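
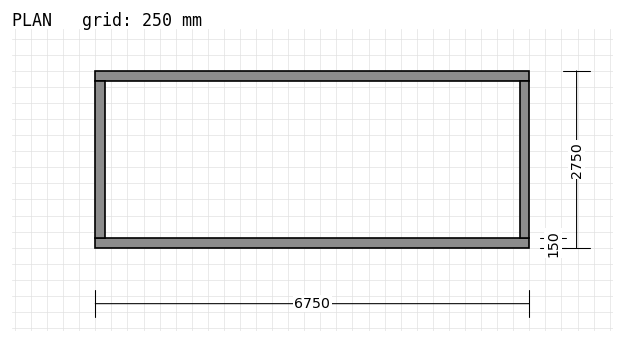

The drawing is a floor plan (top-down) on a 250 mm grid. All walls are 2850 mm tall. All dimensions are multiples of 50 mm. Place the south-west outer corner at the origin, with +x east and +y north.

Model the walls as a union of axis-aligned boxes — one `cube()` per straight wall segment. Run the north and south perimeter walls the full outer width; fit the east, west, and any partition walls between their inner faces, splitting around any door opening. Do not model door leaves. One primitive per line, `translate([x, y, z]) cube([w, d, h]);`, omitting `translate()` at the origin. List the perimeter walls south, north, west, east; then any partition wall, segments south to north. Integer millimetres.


cube([6750, 150, 2850]);
translate([0, 2600, 0]) cube([6750, 150, 2850]);
translate([0, 150, 0]) cube([150, 2450, 2850]);
translate([6600, 150, 0]) cube([150, 2450, 2850]);


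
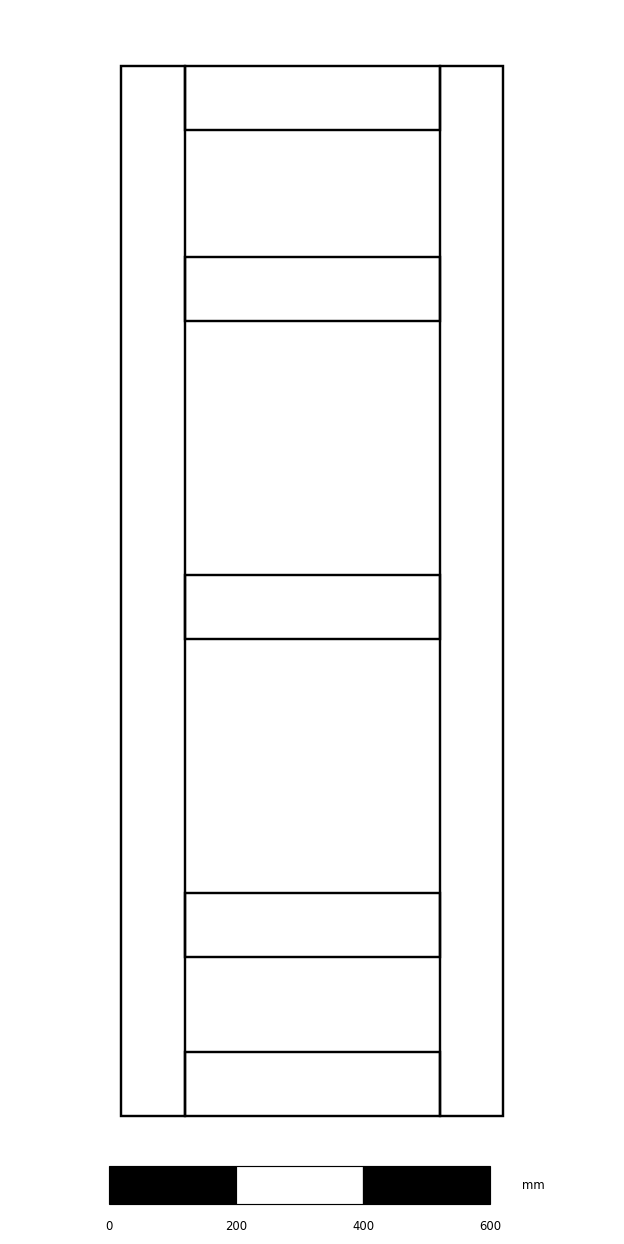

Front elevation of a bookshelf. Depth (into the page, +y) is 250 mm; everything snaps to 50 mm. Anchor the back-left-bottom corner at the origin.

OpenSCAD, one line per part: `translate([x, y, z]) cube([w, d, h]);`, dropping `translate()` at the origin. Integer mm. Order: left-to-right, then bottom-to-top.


cube([100, 250, 1650]);
translate([100, 0, 0]) cube([400, 250, 100]);
translate([100, 0, 250]) cube([400, 250, 100]);
translate([100, 0, 750]) cube([400, 250, 100]);
translate([100, 0, 1250]) cube([400, 250, 100]);
translate([100, 0, 1550]) cube([400, 250, 100]);
translate([500, 0, 0]) cube([100, 250, 1650]);


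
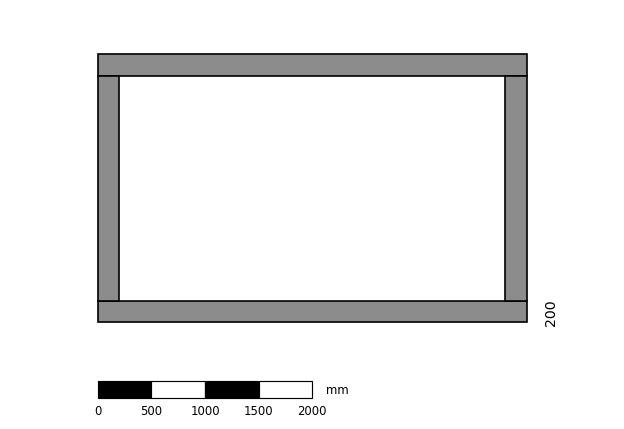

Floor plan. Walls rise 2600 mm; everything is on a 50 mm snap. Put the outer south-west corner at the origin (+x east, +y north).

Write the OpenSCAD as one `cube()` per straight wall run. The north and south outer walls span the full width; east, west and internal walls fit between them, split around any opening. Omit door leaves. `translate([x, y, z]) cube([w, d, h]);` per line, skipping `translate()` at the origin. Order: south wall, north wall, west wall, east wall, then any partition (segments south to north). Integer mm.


cube([4000, 200, 2600]);
translate([0, 2300, 0]) cube([4000, 200, 2600]);
translate([0, 200, 0]) cube([200, 2100, 2600]);
translate([3800, 200, 0]) cube([200, 2100, 2600]);


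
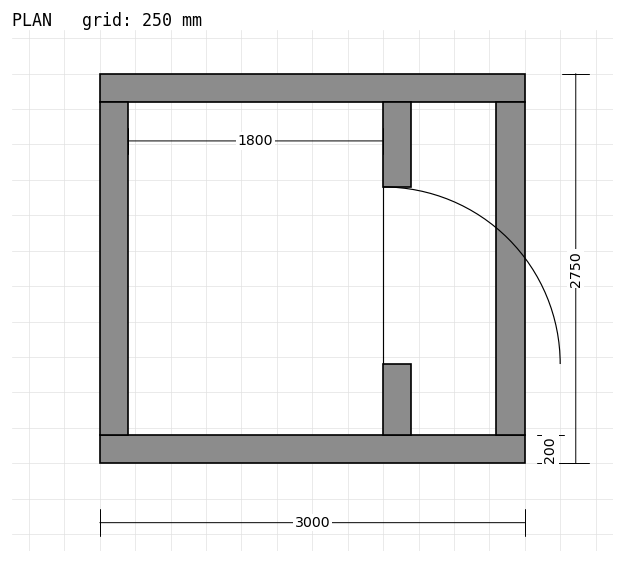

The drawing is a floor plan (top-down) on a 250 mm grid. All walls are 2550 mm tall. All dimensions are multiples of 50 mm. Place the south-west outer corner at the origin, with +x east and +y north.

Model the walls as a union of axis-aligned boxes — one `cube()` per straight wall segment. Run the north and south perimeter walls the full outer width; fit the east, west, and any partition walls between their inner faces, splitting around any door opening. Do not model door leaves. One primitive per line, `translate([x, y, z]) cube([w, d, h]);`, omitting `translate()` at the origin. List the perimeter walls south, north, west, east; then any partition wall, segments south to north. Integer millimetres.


cube([3000, 200, 2550]);
translate([0, 2550, 0]) cube([3000, 200, 2550]);
translate([0, 200, 0]) cube([200, 2350, 2550]);
translate([2800, 200, 0]) cube([200, 2350, 2550]);
translate([2000, 200, 0]) cube([200, 500, 2550]);
translate([2000, 1950, 0]) cube([200, 600, 2550]);


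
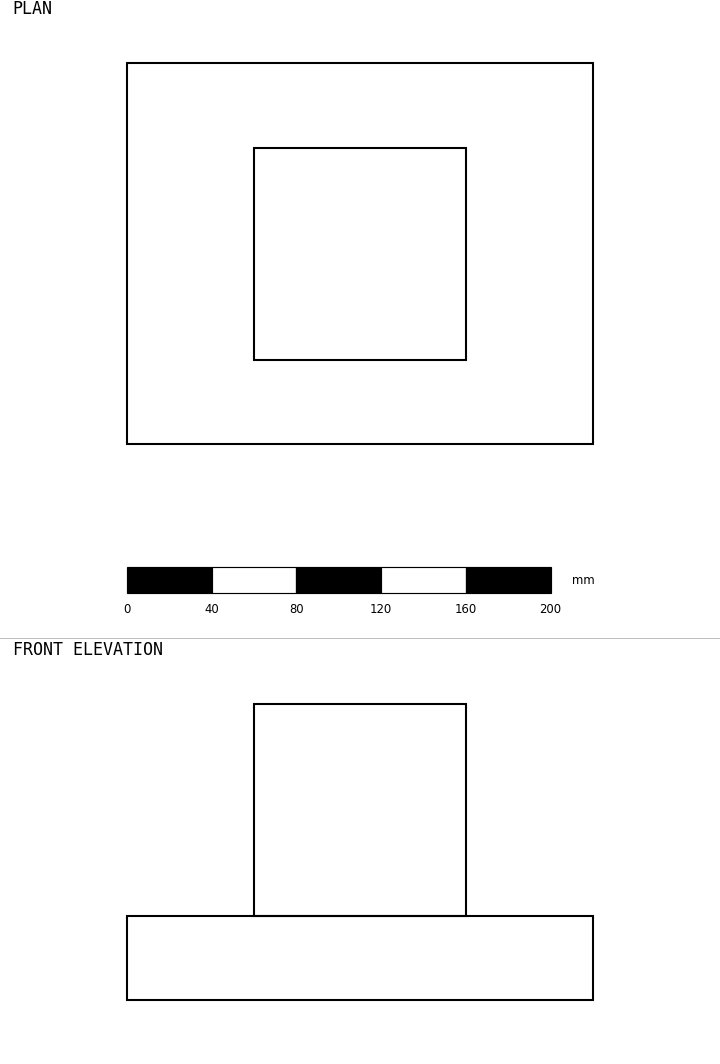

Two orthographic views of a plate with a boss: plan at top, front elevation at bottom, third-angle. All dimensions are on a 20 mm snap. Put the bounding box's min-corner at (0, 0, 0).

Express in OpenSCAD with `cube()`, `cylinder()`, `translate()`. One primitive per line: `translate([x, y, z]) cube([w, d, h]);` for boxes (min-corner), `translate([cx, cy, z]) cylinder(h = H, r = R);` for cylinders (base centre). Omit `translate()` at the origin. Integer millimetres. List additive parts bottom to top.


cube([220, 180, 40]);
translate([60, 40, 40]) cube([100, 100, 100]);


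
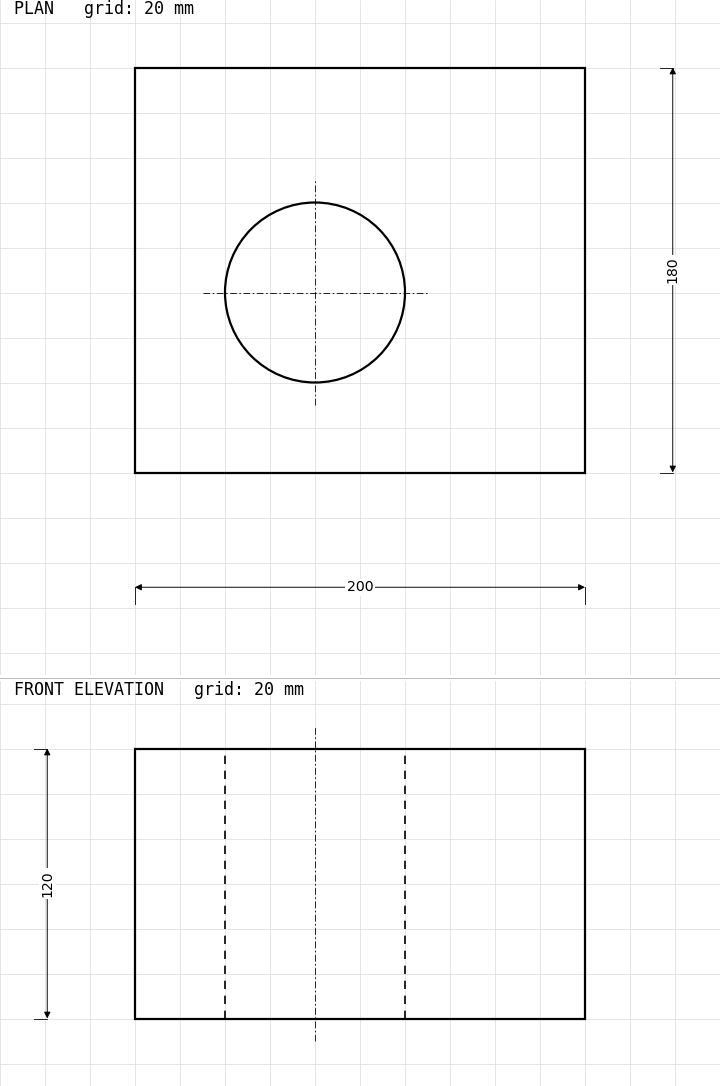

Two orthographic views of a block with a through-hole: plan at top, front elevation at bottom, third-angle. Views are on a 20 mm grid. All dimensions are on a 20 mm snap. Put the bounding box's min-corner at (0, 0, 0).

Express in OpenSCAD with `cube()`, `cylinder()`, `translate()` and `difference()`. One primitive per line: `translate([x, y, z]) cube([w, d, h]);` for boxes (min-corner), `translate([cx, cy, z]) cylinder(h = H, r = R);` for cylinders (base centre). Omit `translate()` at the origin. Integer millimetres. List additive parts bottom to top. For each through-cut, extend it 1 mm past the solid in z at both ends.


difference() {
  cube([200, 180, 120]);
  translate([80, 80, -1]) cylinder(h = 122, r = 40);
}


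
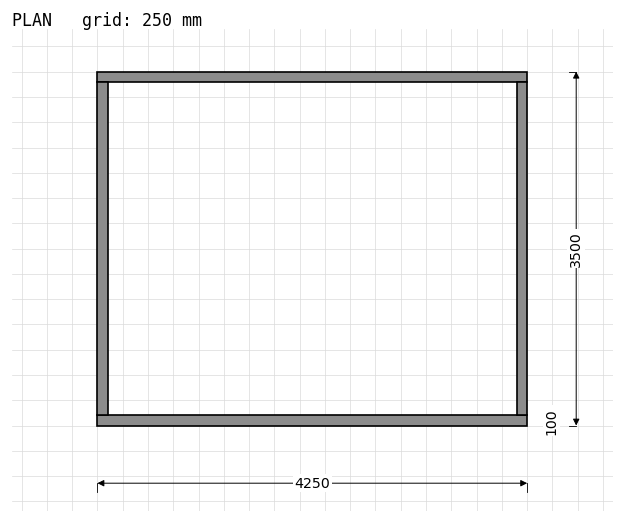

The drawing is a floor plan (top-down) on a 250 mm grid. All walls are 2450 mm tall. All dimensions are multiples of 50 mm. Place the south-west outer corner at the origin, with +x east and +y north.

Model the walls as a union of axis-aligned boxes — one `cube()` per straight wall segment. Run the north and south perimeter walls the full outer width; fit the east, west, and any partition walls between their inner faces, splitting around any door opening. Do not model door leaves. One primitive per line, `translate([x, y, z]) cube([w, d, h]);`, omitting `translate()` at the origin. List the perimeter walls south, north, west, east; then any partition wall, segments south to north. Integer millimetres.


cube([4250, 100, 2450]);
translate([0, 3400, 0]) cube([4250, 100, 2450]);
translate([0, 100, 0]) cube([100, 3300, 2450]);
translate([4150, 100, 0]) cube([100, 3300, 2450]);


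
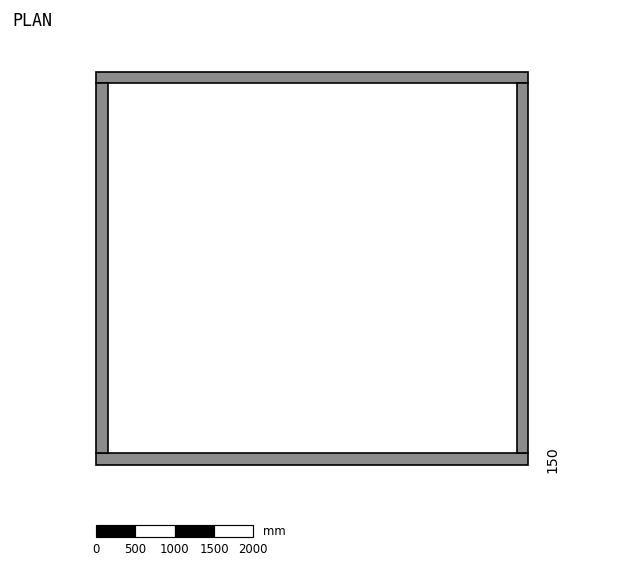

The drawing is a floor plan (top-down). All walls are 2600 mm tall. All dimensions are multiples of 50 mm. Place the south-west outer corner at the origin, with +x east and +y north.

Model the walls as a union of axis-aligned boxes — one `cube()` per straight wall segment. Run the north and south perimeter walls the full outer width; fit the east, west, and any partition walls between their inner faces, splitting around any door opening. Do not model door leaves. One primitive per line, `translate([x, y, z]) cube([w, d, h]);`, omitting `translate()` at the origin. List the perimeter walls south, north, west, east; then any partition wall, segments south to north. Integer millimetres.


cube([5500, 150, 2600]);
translate([0, 4850, 0]) cube([5500, 150, 2600]);
translate([0, 150, 0]) cube([150, 4700, 2600]);
translate([5350, 150, 0]) cube([150, 4700, 2600]);


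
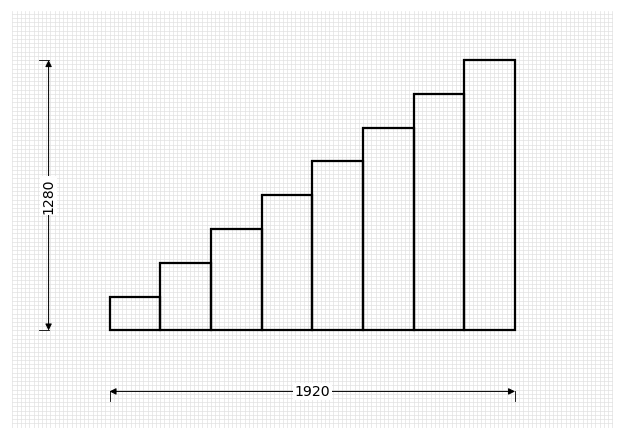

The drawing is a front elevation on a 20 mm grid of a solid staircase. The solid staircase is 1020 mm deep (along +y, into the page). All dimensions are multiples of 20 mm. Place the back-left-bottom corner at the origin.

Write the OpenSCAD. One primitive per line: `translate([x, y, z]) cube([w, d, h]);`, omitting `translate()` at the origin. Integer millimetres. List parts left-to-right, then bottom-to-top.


cube([240, 1020, 160]);
translate([240, 0, 0]) cube([240, 1020, 320]);
translate([480, 0, 0]) cube([240, 1020, 480]);
translate([720, 0, 0]) cube([240, 1020, 640]);
translate([960, 0, 0]) cube([240, 1020, 800]);
translate([1200, 0, 0]) cube([240, 1020, 960]);
translate([1440, 0, 0]) cube([240, 1020, 1120]);
translate([1680, 0, 0]) cube([240, 1020, 1280]);


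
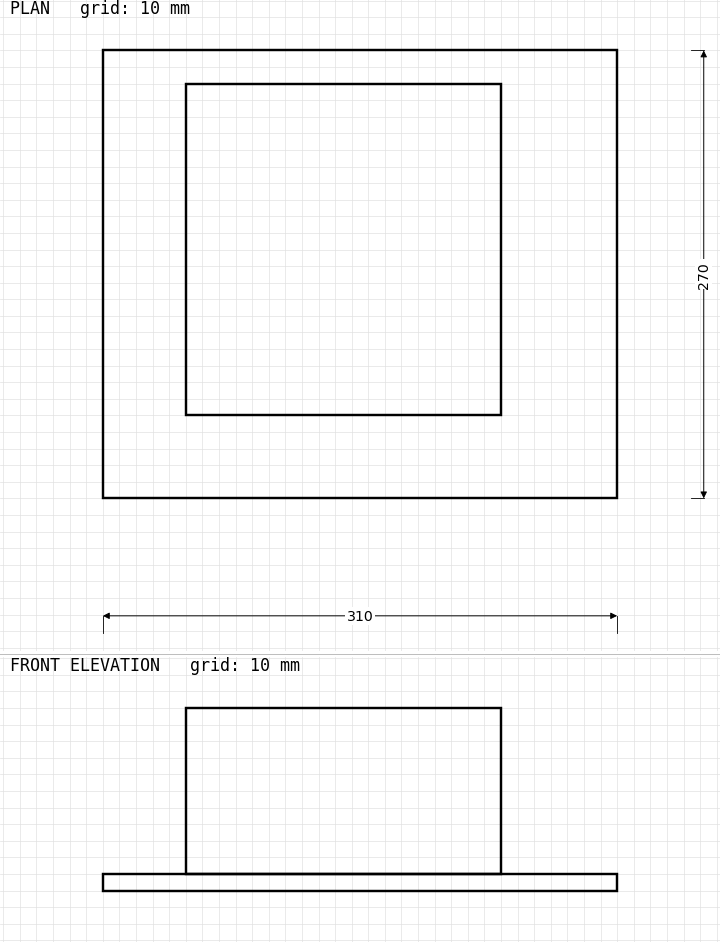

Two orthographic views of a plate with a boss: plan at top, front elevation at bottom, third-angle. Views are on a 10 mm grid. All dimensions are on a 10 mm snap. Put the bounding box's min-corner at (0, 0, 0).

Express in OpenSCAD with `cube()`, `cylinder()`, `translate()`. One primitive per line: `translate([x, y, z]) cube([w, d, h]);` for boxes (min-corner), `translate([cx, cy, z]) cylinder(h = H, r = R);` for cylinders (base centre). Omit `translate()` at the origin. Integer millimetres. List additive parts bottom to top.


cube([310, 270, 10]);
translate([50, 50, 10]) cube([190, 200, 100]);


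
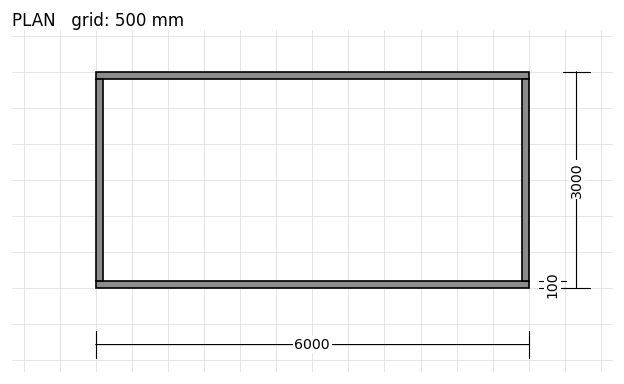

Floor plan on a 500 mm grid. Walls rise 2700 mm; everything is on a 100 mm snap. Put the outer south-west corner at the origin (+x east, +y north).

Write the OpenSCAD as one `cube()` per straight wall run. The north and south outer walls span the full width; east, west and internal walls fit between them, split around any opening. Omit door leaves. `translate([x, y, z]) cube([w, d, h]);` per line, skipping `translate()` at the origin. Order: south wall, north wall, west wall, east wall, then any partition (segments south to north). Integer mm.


cube([6000, 100, 2700]);
translate([0, 2900, 0]) cube([6000, 100, 2700]);
translate([0, 100, 0]) cube([100, 2800, 2700]);
translate([5900, 100, 0]) cube([100, 2800, 2700]);


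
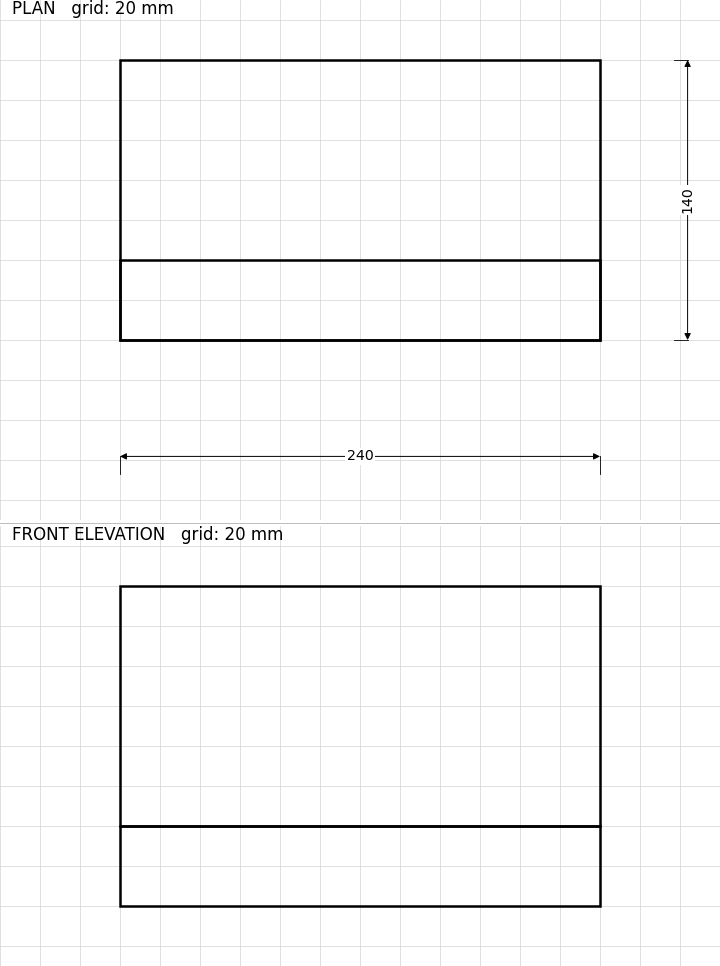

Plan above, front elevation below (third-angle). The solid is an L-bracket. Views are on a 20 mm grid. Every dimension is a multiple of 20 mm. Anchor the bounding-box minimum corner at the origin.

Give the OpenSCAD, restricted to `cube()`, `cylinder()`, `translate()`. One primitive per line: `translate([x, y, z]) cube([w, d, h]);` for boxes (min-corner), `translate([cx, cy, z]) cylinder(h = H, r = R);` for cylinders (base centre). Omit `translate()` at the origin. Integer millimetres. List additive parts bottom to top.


cube([240, 140, 40]);
translate([0, 0, 40]) cube([240, 40, 120]);


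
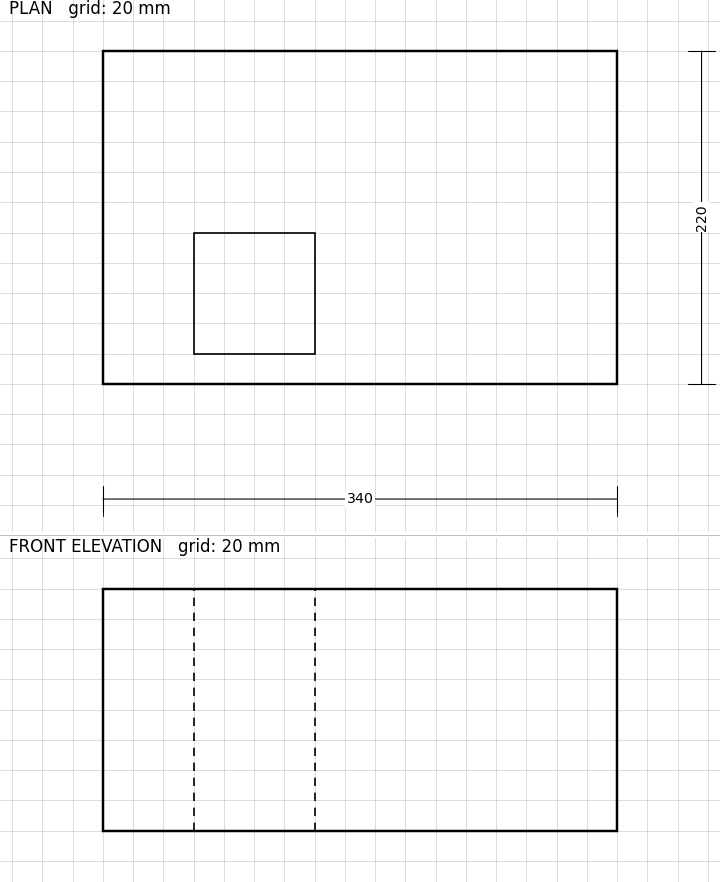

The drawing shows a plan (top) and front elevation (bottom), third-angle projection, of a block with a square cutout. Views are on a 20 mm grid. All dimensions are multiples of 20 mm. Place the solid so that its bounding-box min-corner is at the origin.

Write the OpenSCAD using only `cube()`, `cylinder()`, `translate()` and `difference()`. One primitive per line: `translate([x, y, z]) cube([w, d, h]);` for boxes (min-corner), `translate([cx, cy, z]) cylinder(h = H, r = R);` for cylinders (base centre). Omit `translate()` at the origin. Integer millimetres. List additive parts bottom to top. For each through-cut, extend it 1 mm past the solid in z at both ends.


difference() {
  cube([340, 220, 160]);
  translate([60, 20, -1]) cube([80, 80, 162]);
}


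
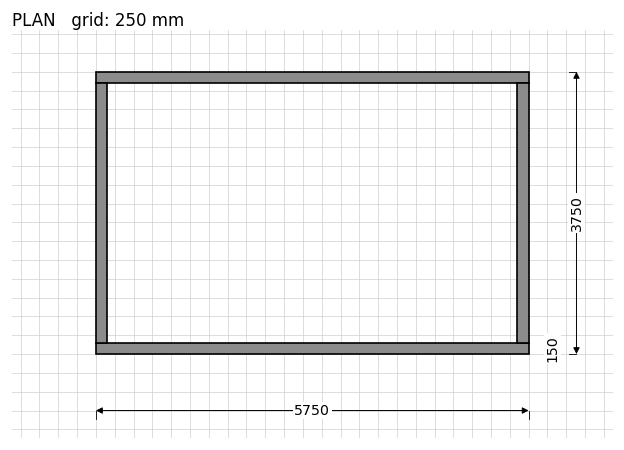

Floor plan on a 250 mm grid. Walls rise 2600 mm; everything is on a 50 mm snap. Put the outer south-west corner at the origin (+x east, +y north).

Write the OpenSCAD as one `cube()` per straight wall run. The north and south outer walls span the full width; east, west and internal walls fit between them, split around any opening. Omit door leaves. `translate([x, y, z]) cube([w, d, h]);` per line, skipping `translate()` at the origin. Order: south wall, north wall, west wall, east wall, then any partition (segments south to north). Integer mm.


cube([5750, 150, 2600]);
translate([0, 3600, 0]) cube([5750, 150, 2600]);
translate([0, 150, 0]) cube([150, 3450, 2600]);
translate([5600, 150, 0]) cube([150, 3450, 2600]);


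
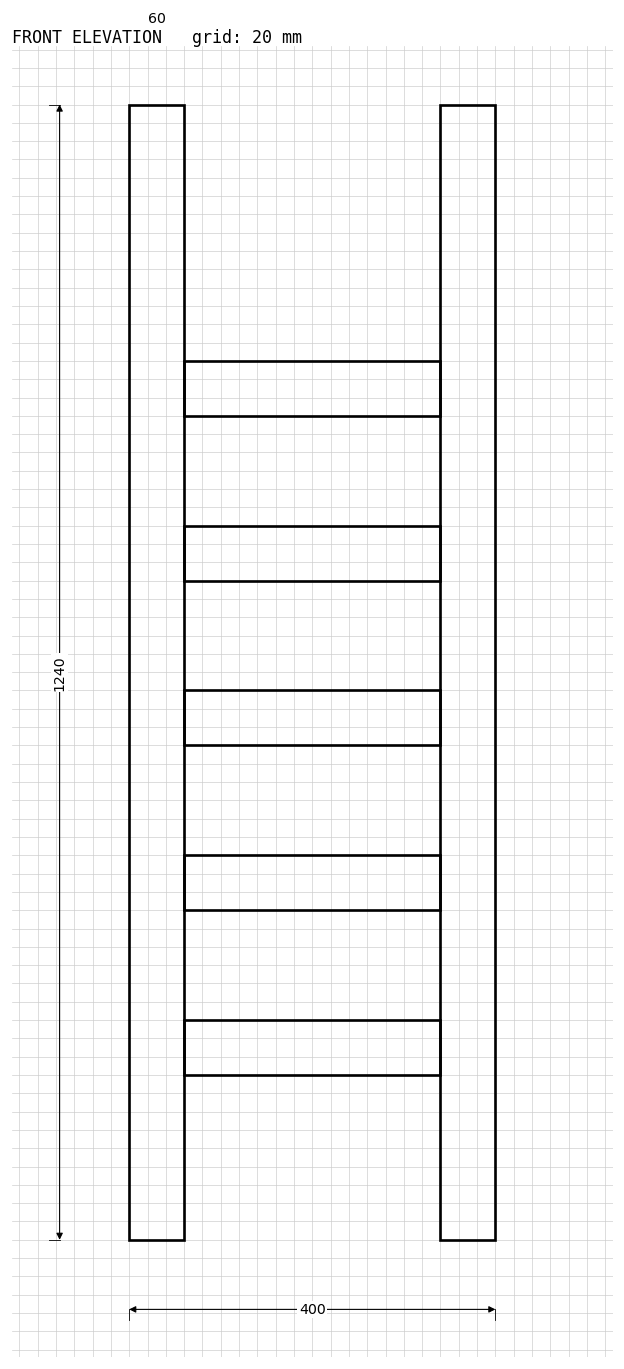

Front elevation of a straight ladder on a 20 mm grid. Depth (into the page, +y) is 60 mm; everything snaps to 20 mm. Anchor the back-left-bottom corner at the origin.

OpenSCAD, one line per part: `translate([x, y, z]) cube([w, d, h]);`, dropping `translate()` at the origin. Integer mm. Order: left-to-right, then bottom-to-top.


cube([60, 60, 1240]);
translate([60, 0, 180]) cube([280, 60, 60]);
translate([60, 0, 360]) cube([280, 60, 60]);
translate([60, 0, 540]) cube([280, 60, 60]);
translate([60, 0, 720]) cube([280, 60, 60]);
translate([60, 0, 900]) cube([280, 60, 60]);
translate([340, 0, 0]) cube([60, 60, 1240]);


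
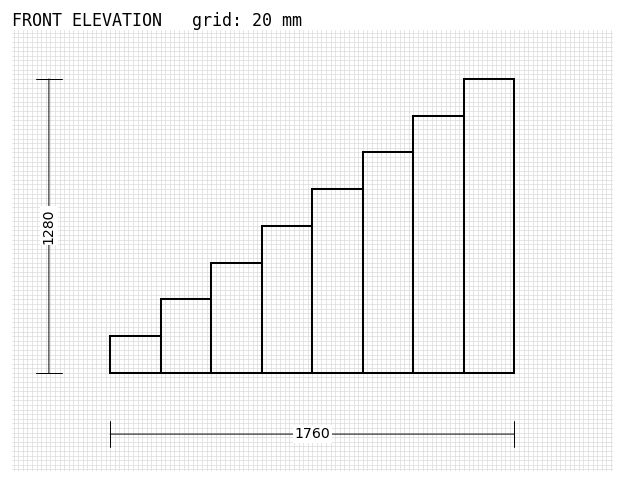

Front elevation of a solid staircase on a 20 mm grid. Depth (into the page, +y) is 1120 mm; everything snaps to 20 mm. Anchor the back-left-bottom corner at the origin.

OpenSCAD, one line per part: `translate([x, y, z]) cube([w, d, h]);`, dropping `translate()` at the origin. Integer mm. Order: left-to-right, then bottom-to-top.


cube([220, 1120, 160]);
translate([220, 0, 0]) cube([220, 1120, 320]);
translate([440, 0, 0]) cube([220, 1120, 480]);
translate([660, 0, 0]) cube([220, 1120, 640]);
translate([880, 0, 0]) cube([220, 1120, 800]);
translate([1100, 0, 0]) cube([220, 1120, 960]);
translate([1320, 0, 0]) cube([220, 1120, 1120]);
translate([1540, 0, 0]) cube([220, 1120, 1280]);


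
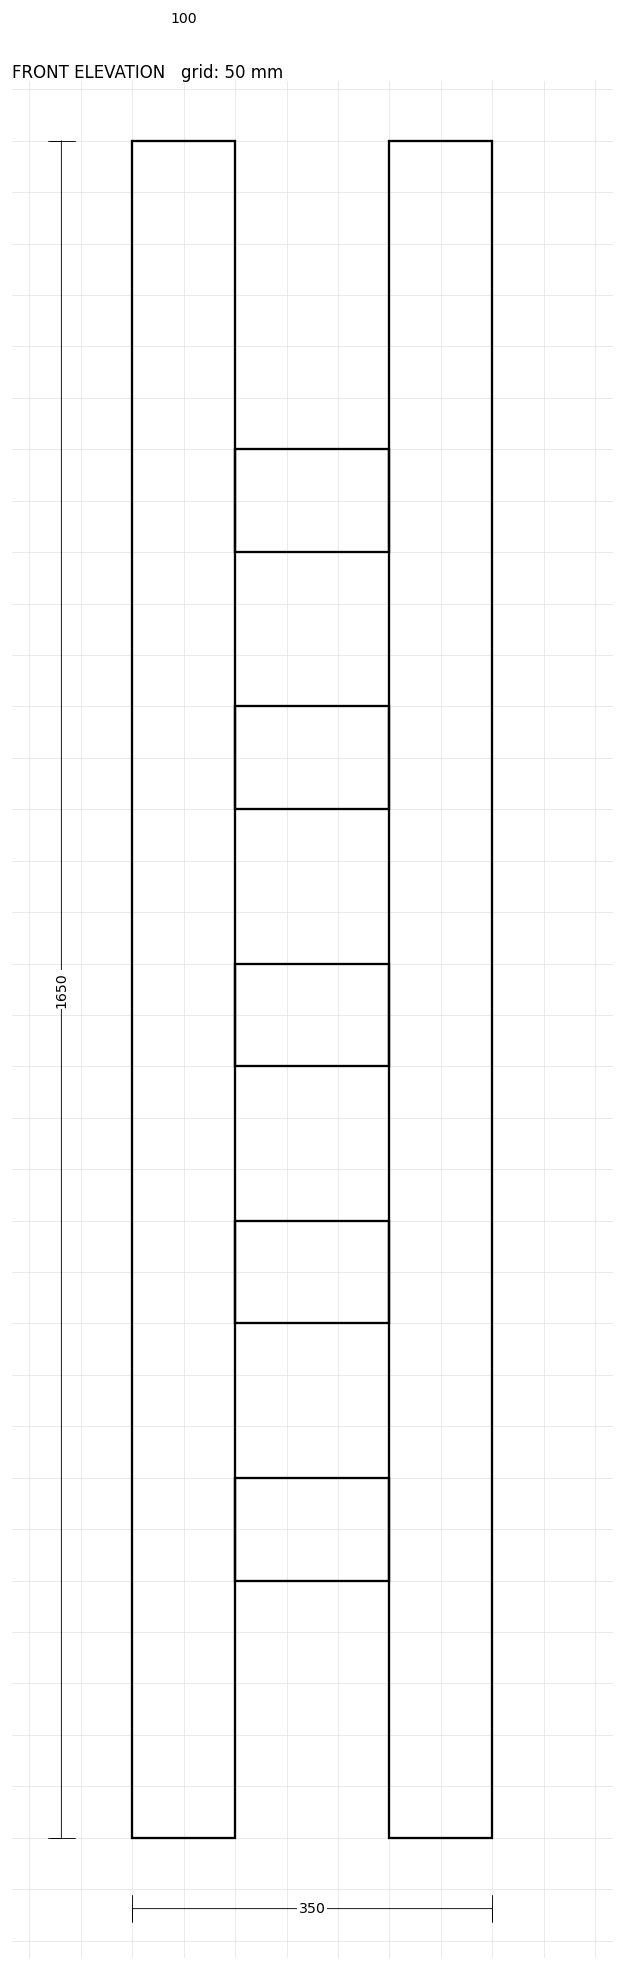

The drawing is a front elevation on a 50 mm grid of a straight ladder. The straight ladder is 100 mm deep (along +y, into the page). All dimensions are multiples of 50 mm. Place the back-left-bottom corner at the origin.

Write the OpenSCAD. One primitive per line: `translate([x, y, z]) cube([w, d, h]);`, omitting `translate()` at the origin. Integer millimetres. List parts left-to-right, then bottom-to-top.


cube([100, 100, 1650]);
translate([100, 0, 250]) cube([150, 100, 100]);
translate([100, 0, 500]) cube([150, 100, 100]);
translate([100, 0, 750]) cube([150, 100, 100]);
translate([100, 0, 1000]) cube([150, 100, 100]);
translate([100, 0, 1250]) cube([150, 100, 100]);
translate([250, 0, 0]) cube([100, 100, 1650]);


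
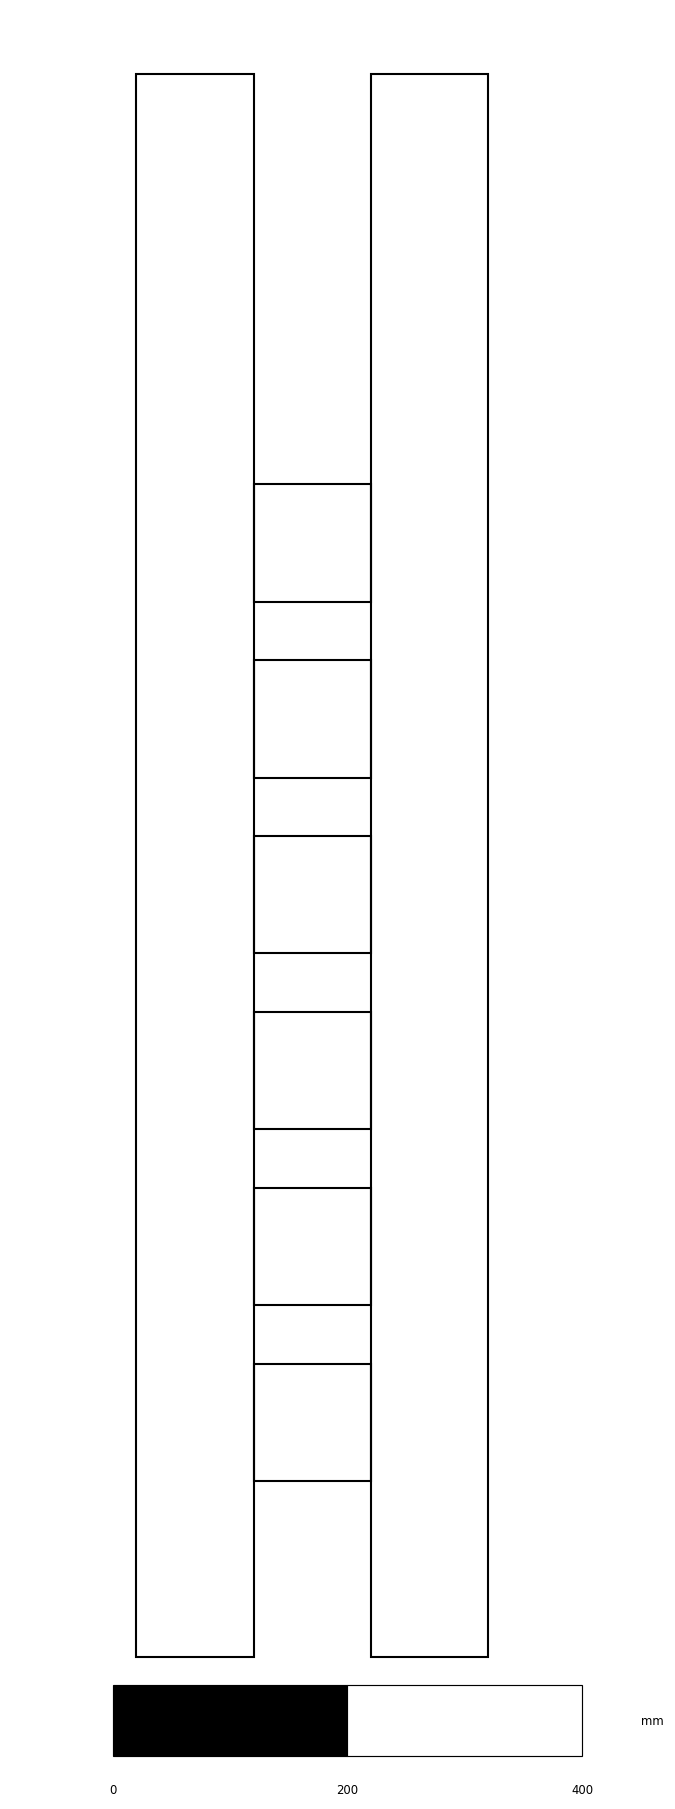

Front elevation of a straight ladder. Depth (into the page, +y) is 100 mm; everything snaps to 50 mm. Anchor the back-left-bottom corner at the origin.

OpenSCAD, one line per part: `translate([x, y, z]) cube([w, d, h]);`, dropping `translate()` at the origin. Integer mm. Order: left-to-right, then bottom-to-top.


cube([100, 100, 1350]);
translate([100, 0, 150]) cube([100, 100, 100]);
translate([100, 0, 300]) cube([100, 100, 100]);
translate([100, 0, 450]) cube([100, 100, 100]);
translate([100, 0, 600]) cube([100, 100, 100]);
translate([100, 0, 750]) cube([100, 100, 100]);
translate([100, 0, 900]) cube([100, 100, 100]);
translate([200, 0, 0]) cube([100, 100, 1350]);


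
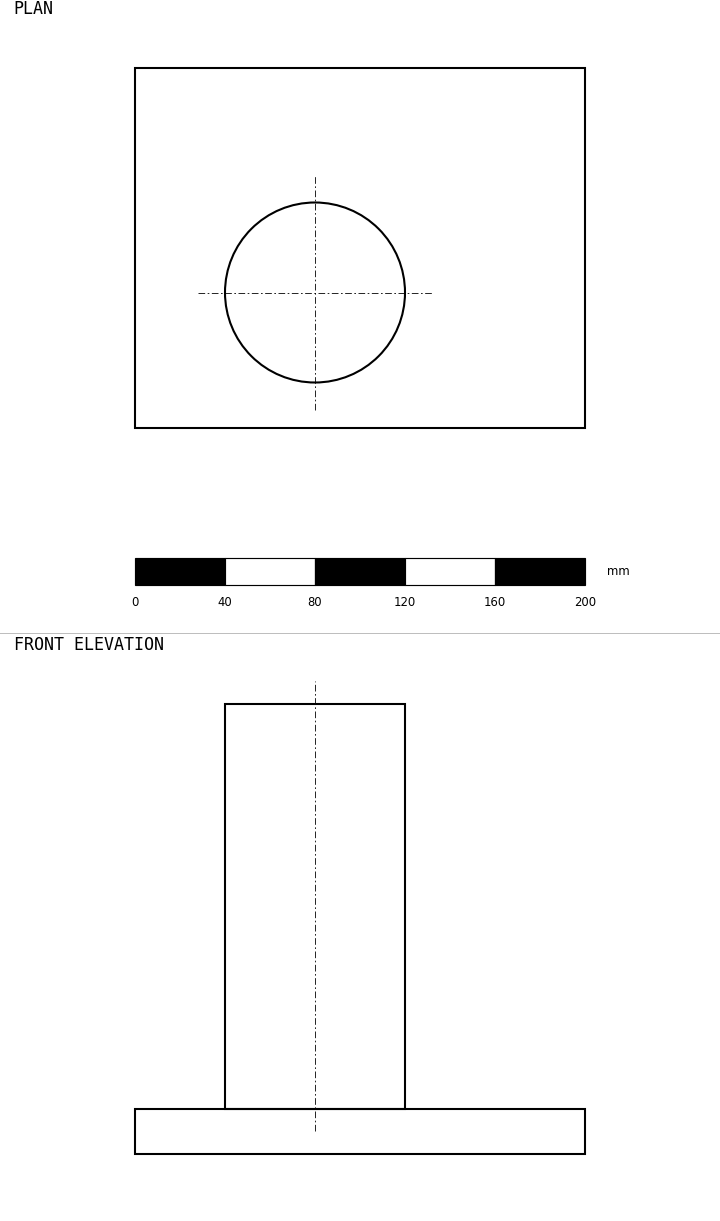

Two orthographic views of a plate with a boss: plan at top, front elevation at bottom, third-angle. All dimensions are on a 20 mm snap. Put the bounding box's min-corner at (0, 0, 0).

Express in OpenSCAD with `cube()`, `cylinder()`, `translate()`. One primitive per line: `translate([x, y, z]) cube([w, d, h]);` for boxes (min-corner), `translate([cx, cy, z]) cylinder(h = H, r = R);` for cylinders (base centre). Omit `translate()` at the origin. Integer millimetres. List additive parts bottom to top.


cube([200, 160, 20]);
translate([80, 60, 20]) cylinder(h = 180, r = 40);


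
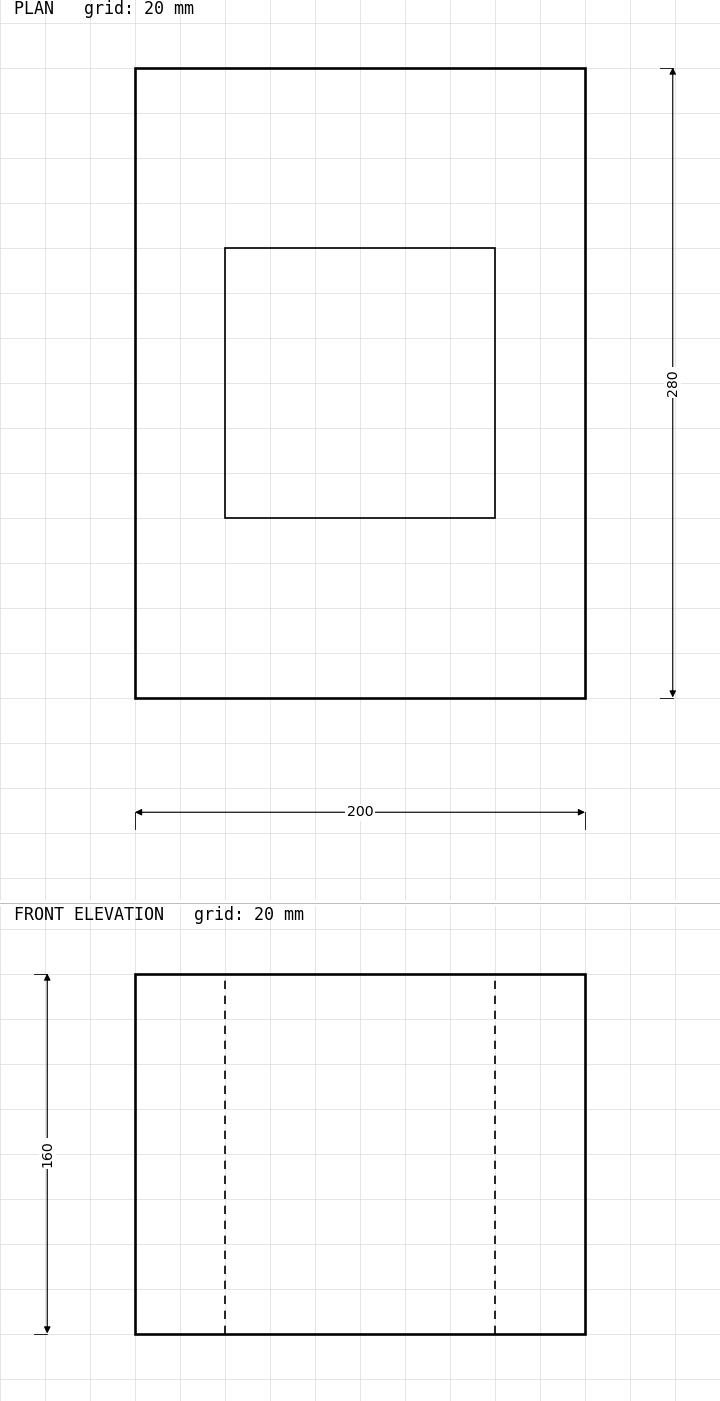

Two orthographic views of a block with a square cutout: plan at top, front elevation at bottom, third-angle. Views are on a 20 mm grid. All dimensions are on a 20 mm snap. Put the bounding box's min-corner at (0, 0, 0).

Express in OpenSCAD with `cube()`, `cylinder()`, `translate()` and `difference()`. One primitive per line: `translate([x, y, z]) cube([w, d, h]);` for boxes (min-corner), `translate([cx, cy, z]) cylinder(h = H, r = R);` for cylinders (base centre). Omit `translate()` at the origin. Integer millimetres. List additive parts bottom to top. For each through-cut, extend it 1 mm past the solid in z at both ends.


difference() {
  cube([200, 280, 160]);
  translate([40, 80, -1]) cube([120, 120, 162]);
}


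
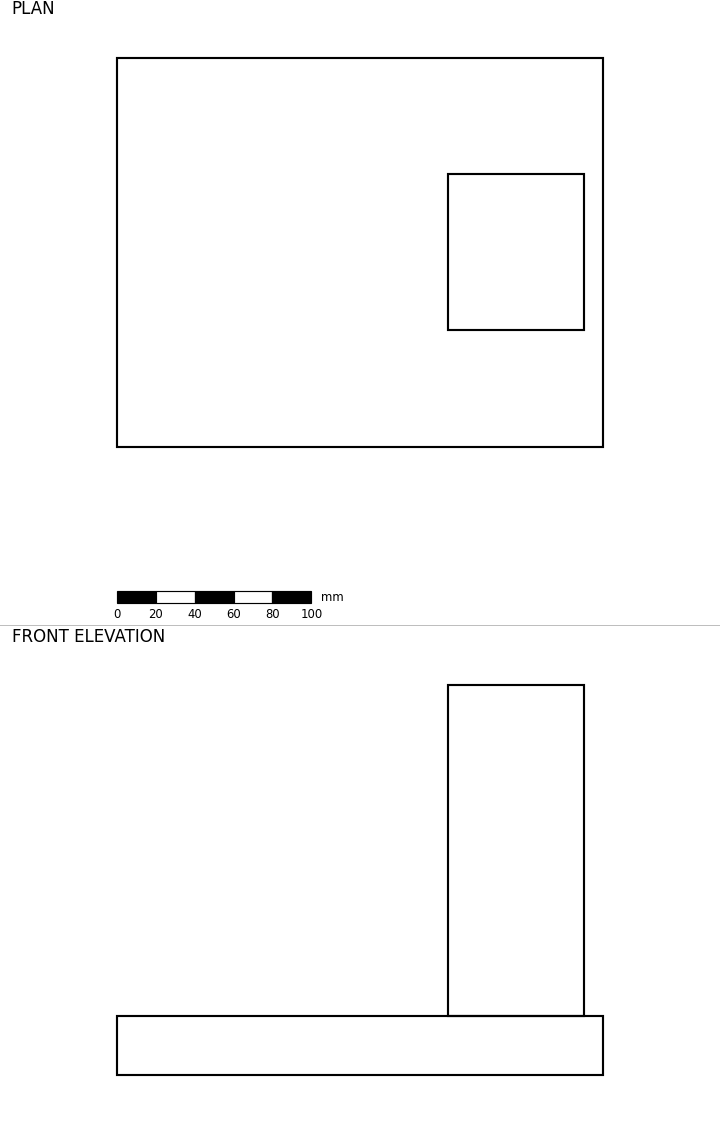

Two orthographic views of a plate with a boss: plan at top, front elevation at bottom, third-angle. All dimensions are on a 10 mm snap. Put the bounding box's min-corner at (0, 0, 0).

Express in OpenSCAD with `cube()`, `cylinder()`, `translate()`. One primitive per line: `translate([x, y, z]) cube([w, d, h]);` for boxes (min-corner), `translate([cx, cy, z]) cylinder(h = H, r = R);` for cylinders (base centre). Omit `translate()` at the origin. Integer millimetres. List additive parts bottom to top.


cube([250, 200, 30]);
translate([170, 60, 30]) cube([70, 80, 170]);


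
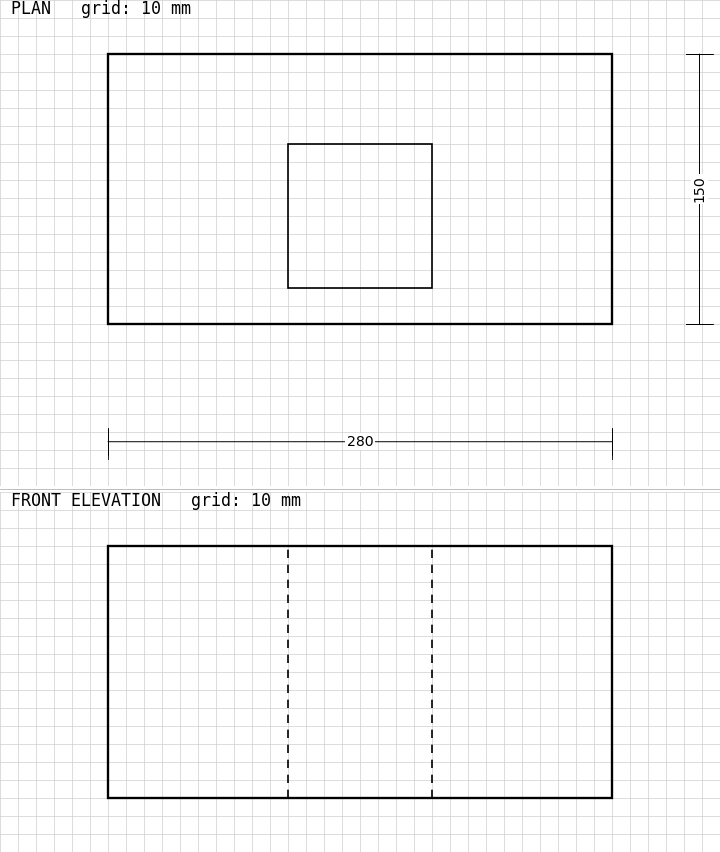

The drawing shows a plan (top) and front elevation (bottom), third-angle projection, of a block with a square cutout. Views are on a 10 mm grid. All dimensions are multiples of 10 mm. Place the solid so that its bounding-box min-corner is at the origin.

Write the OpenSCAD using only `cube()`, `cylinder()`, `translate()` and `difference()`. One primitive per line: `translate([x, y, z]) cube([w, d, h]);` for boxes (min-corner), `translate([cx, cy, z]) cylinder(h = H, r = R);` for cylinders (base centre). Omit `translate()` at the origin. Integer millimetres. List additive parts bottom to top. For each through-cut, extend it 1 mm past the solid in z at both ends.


difference() {
  cube([280, 150, 140]);
  translate([100, 20, -1]) cube([80, 80, 142]);
}


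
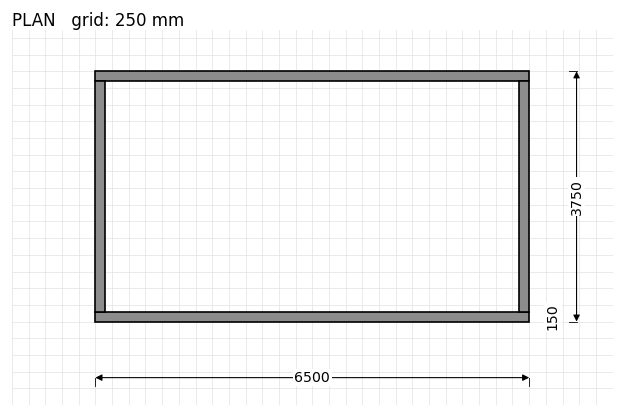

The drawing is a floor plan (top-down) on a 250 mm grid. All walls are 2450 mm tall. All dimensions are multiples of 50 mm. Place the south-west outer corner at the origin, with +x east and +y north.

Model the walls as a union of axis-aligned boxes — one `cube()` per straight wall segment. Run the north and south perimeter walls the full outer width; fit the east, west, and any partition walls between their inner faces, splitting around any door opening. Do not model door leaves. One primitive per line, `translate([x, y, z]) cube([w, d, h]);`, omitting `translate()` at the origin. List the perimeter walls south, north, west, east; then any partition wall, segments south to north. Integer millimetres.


cube([6500, 150, 2450]);
translate([0, 3600, 0]) cube([6500, 150, 2450]);
translate([0, 150, 0]) cube([150, 3450, 2450]);
translate([6350, 150, 0]) cube([150, 3450, 2450]);


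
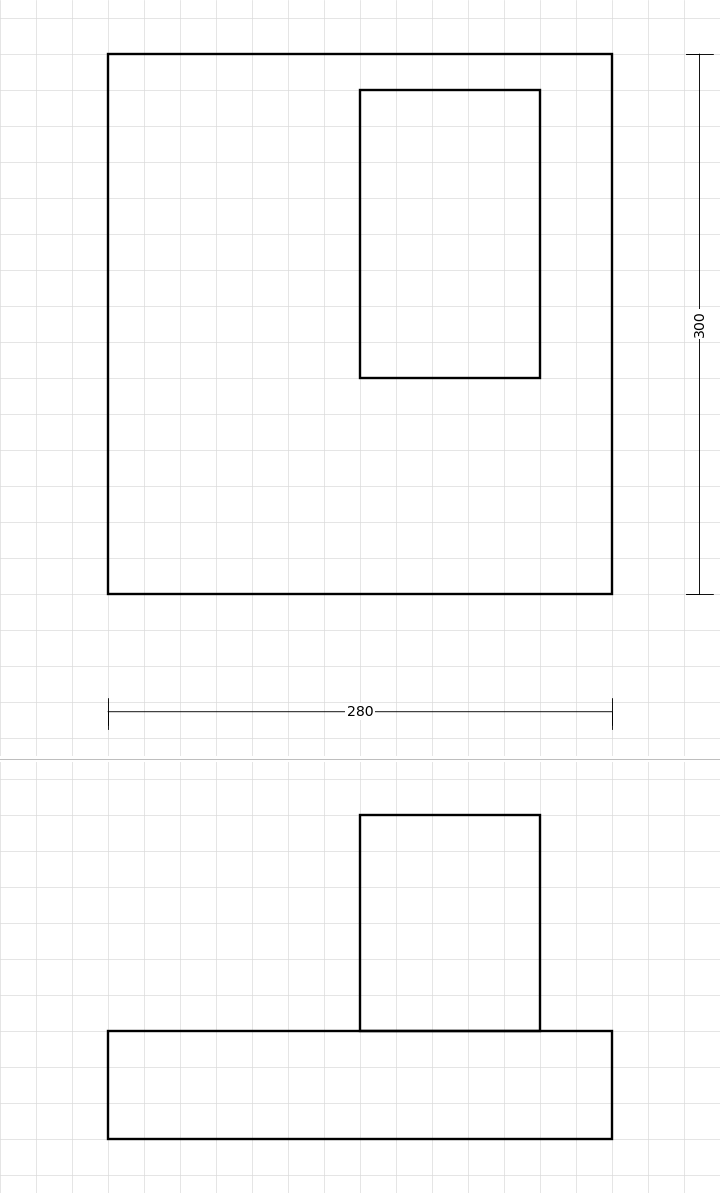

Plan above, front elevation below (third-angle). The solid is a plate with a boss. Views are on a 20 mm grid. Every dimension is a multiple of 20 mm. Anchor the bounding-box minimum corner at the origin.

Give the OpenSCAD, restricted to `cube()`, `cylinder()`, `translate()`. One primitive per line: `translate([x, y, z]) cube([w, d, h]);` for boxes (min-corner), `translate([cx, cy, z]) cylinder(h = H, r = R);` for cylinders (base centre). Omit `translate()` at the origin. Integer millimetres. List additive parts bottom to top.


cube([280, 300, 60]);
translate([140, 120, 60]) cube([100, 160, 120]);


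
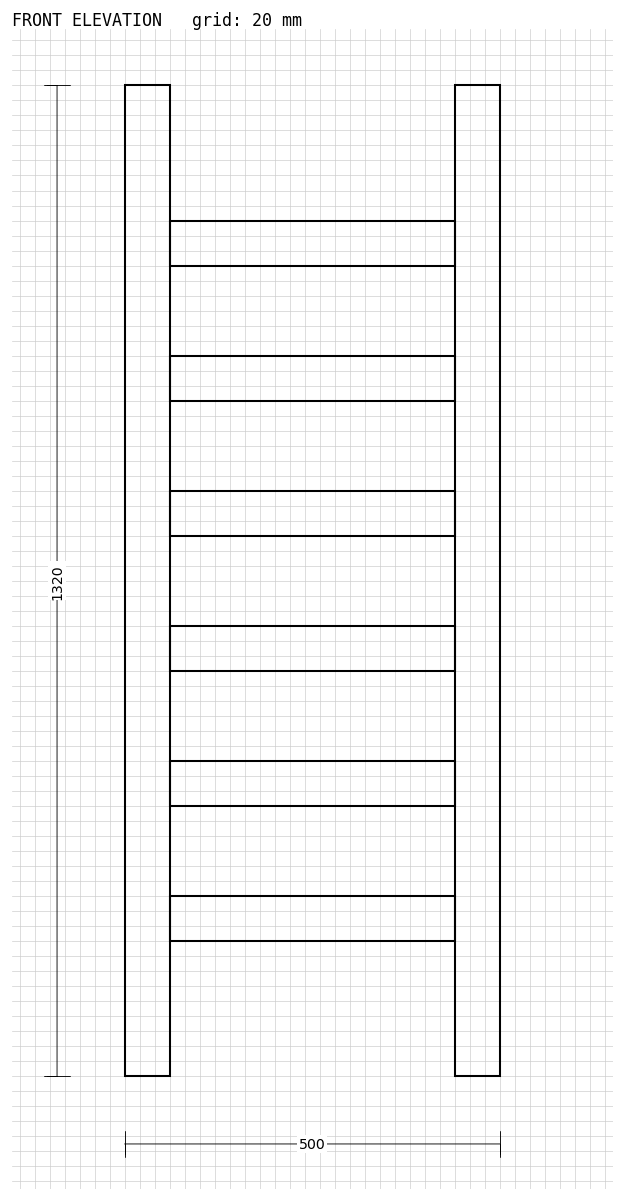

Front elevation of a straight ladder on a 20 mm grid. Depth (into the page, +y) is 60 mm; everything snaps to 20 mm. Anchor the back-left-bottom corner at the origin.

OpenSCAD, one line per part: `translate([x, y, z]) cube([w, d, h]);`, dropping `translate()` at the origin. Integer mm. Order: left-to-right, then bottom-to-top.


cube([60, 60, 1320]);
translate([60, 0, 180]) cube([380, 60, 60]);
translate([60, 0, 360]) cube([380, 60, 60]);
translate([60, 0, 540]) cube([380, 60, 60]);
translate([60, 0, 720]) cube([380, 60, 60]);
translate([60, 0, 900]) cube([380, 60, 60]);
translate([60, 0, 1080]) cube([380, 60, 60]);
translate([440, 0, 0]) cube([60, 60, 1320]);


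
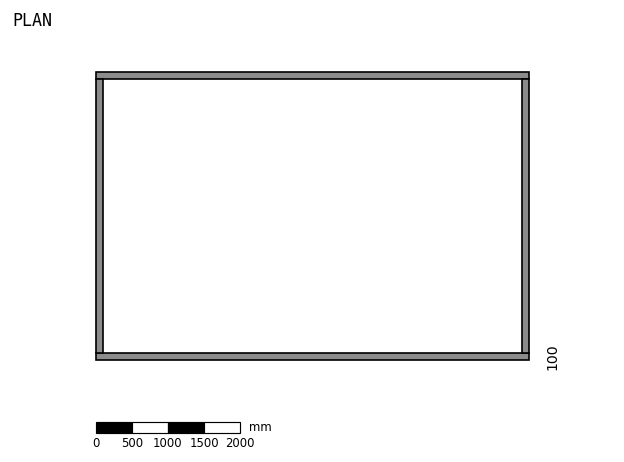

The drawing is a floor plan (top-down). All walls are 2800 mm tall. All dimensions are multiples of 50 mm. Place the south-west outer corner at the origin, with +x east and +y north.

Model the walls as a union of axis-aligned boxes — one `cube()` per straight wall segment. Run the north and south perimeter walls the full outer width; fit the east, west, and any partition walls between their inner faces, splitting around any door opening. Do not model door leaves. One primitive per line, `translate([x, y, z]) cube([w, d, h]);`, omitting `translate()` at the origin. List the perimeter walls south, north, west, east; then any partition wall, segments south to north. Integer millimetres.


cube([6000, 100, 2800]);
translate([0, 3900, 0]) cube([6000, 100, 2800]);
translate([0, 100, 0]) cube([100, 3800, 2800]);
translate([5900, 100, 0]) cube([100, 3800, 2800]);


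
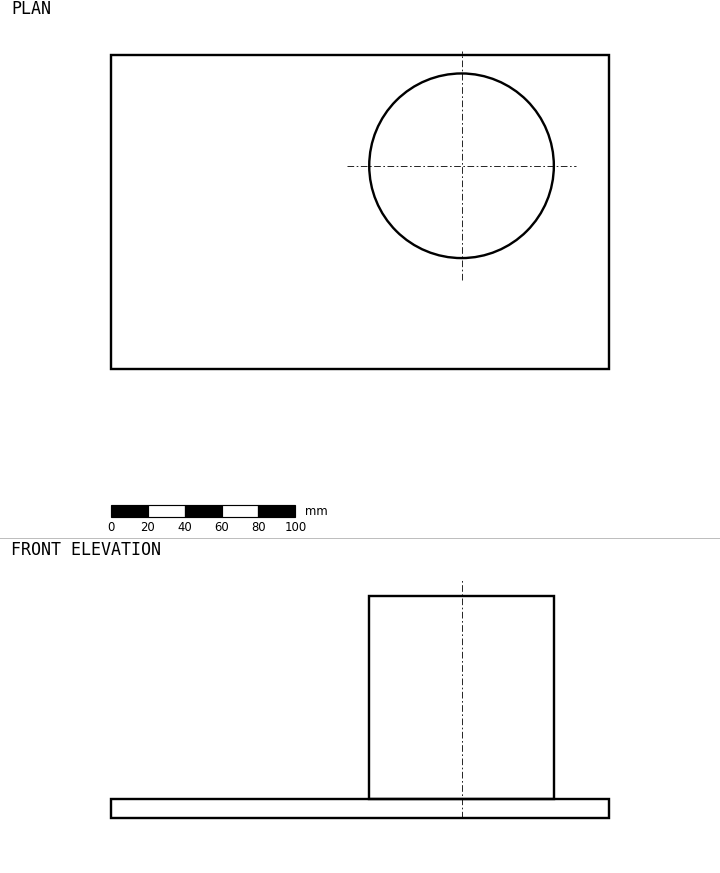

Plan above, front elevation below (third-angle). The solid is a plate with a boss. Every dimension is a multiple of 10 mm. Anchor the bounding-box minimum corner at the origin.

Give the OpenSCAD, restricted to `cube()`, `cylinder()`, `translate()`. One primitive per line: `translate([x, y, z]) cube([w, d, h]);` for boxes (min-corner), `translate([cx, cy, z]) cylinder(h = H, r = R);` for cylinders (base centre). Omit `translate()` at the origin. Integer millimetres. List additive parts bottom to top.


cube([270, 170, 10]);
translate([190, 110, 10]) cylinder(h = 110, r = 50);


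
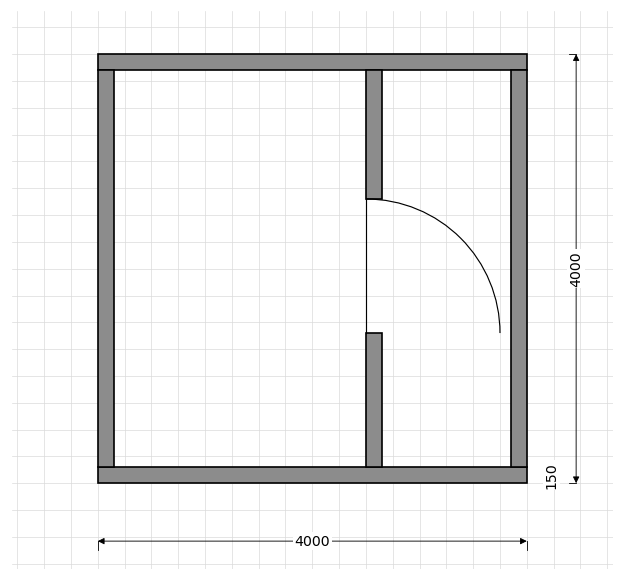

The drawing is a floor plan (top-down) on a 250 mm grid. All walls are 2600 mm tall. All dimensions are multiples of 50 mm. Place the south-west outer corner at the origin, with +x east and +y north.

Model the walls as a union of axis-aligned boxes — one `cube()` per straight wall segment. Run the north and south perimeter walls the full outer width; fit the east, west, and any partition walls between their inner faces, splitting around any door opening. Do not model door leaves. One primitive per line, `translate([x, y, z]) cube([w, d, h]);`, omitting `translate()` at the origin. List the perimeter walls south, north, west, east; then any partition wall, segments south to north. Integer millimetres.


cube([4000, 150, 2600]);
translate([0, 3850, 0]) cube([4000, 150, 2600]);
translate([0, 150, 0]) cube([150, 3700, 2600]);
translate([3850, 150, 0]) cube([150, 3700, 2600]);
translate([2500, 150, 0]) cube([150, 1250, 2600]);
translate([2500, 2650, 0]) cube([150, 1200, 2600]);


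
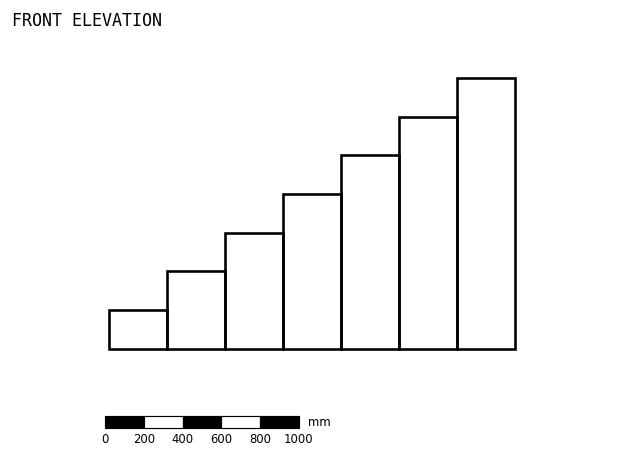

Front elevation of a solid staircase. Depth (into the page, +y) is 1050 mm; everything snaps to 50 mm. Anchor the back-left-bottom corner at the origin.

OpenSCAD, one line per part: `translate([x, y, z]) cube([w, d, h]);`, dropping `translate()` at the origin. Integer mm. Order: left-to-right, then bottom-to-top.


cube([300, 1050, 200]);
translate([300, 0, 0]) cube([300, 1050, 400]);
translate([600, 0, 0]) cube([300, 1050, 600]);
translate([900, 0, 0]) cube([300, 1050, 800]);
translate([1200, 0, 0]) cube([300, 1050, 1000]);
translate([1500, 0, 0]) cube([300, 1050, 1200]);
translate([1800, 0, 0]) cube([300, 1050, 1400]);


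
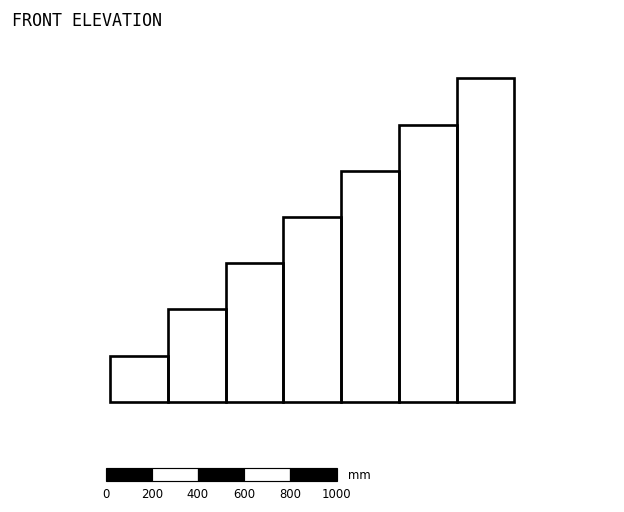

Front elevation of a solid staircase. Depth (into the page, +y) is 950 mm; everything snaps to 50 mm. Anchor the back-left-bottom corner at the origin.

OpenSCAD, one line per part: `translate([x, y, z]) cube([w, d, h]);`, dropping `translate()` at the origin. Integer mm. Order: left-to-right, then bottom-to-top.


cube([250, 950, 200]);
translate([250, 0, 0]) cube([250, 950, 400]);
translate([500, 0, 0]) cube([250, 950, 600]);
translate([750, 0, 0]) cube([250, 950, 800]);
translate([1000, 0, 0]) cube([250, 950, 1000]);
translate([1250, 0, 0]) cube([250, 950, 1200]);
translate([1500, 0, 0]) cube([250, 950, 1400]);


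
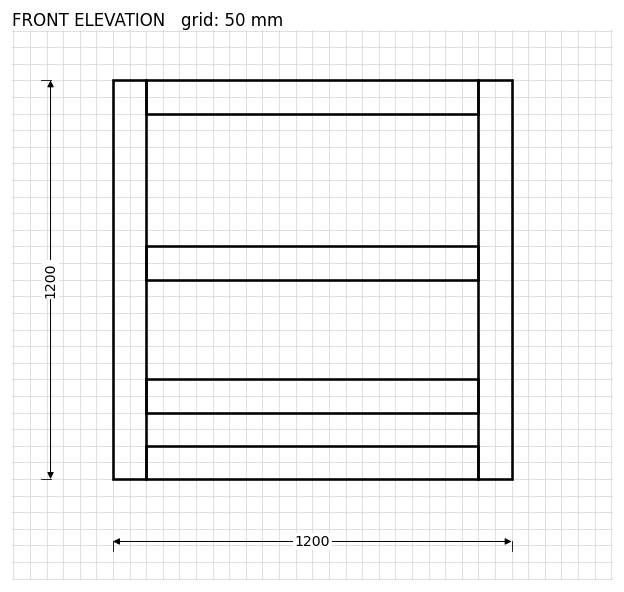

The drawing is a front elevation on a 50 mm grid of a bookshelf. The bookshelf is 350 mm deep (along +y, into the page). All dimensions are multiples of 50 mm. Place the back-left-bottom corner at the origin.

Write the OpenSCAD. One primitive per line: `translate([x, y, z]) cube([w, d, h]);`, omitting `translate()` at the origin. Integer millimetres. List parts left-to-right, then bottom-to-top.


cube([100, 350, 1200]);
translate([100, 0, 0]) cube([1000, 350, 100]);
translate([100, 0, 200]) cube([1000, 350, 100]);
translate([100, 0, 600]) cube([1000, 350, 100]);
translate([100, 0, 1100]) cube([1000, 350, 100]);
translate([1100, 0, 0]) cube([100, 350, 1200]);


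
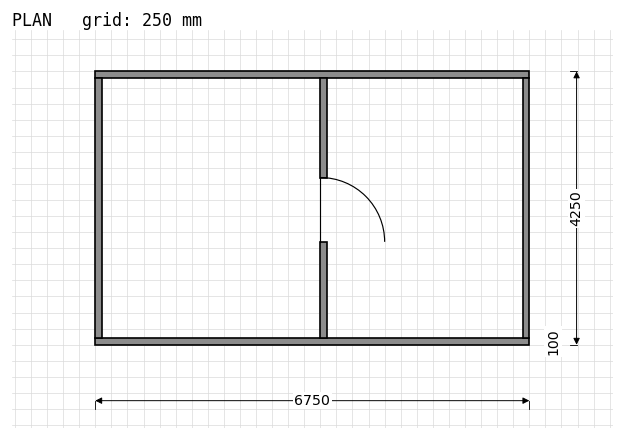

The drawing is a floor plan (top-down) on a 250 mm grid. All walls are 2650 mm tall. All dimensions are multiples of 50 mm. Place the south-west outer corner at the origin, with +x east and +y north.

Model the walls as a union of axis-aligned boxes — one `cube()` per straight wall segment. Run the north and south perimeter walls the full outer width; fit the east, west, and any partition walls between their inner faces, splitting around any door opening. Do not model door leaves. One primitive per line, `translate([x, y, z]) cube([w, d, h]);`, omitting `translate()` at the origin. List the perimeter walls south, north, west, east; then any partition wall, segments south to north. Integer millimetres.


cube([6750, 100, 2650]);
translate([0, 4150, 0]) cube([6750, 100, 2650]);
translate([0, 100, 0]) cube([100, 4050, 2650]);
translate([6650, 100, 0]) cube([100, 4050, 2650]);
translate([3500, 100, 0]) cube([100, 1500, 2650]);
translate([3500, 2600, 0]) cube([100, 1550, 2650]);


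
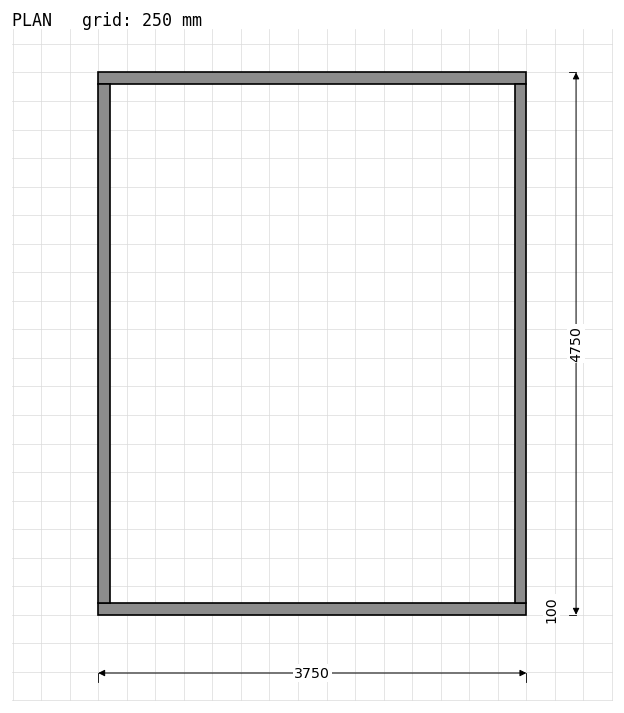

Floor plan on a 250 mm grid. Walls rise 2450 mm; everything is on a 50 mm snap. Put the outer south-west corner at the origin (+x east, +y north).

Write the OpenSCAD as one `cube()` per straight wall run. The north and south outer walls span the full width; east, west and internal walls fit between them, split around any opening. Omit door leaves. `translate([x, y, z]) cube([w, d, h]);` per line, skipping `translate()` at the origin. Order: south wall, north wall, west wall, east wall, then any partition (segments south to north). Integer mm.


cube([3750, 100, 2450]);
translate([0, 4650, 0]) cube([3750, 100, 2450]);
translate([0, 100, 0]) cube([100, 4550, 2450]);
translate([3650, 100, 0]) cube([100, 4550, 2450]);


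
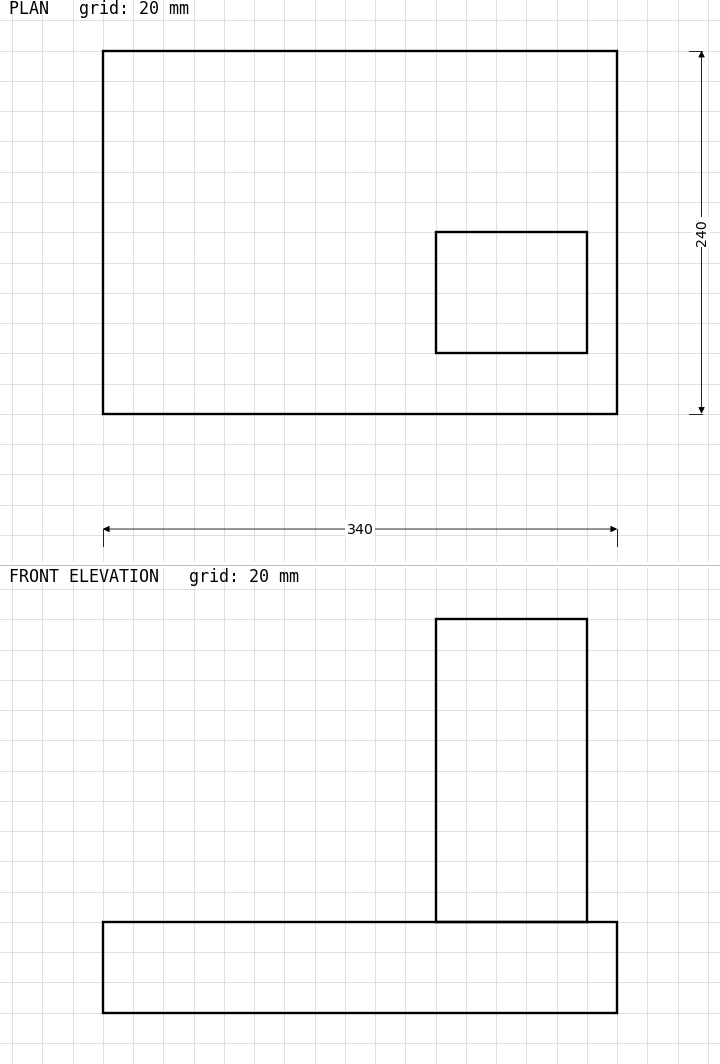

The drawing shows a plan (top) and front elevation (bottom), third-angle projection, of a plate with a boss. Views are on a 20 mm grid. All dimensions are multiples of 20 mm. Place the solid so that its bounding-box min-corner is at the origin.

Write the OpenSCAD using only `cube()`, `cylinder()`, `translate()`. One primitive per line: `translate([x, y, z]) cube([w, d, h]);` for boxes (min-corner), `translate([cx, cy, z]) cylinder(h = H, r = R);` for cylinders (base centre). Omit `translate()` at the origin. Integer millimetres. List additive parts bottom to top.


cube([340, 240, 60]);
translate([220, 40, 60]) cube([100, 80, 200]);


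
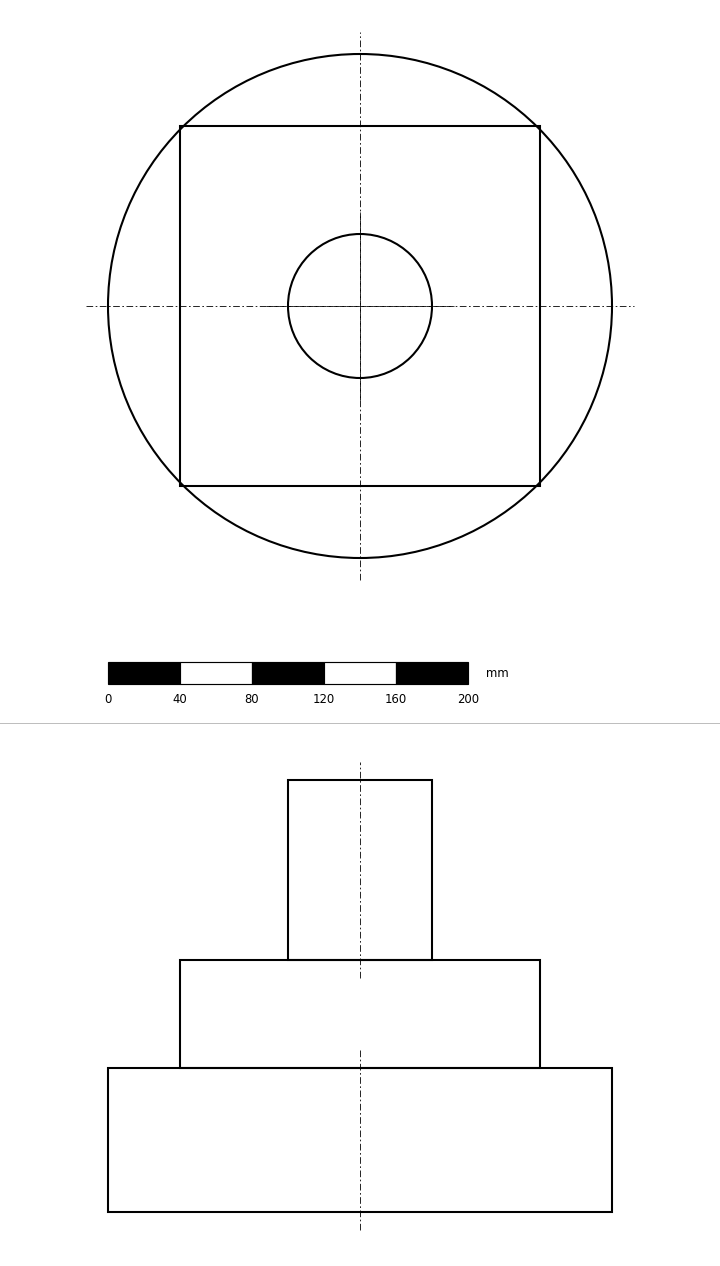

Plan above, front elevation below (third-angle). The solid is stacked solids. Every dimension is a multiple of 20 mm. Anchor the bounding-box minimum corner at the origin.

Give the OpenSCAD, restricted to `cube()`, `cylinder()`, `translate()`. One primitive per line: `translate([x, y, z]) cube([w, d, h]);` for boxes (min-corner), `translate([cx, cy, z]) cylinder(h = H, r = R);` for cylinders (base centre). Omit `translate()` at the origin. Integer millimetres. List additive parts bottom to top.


translate([140, 140, 0]) cylinder(h = 80, r = 140);
translate([40, 40, 80]) cube([200, 200, 60]);
translate([140, 140, 140]) cylinder(h = 100, r = 40);


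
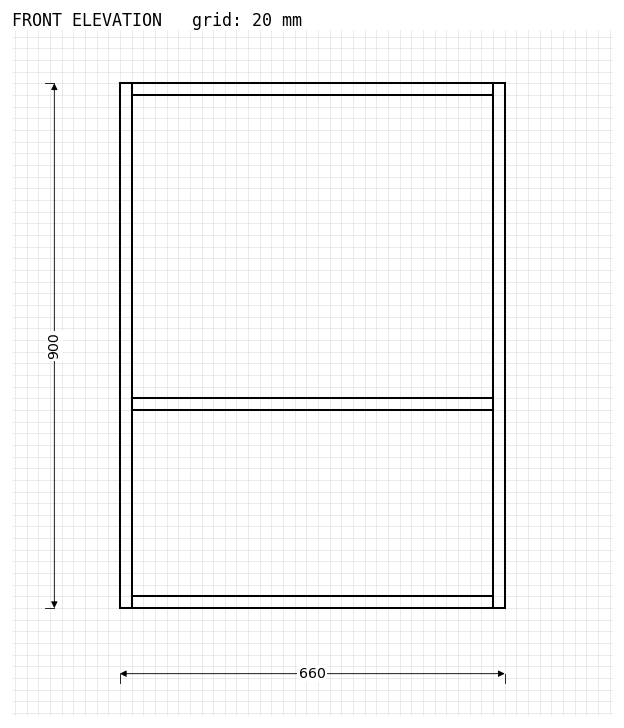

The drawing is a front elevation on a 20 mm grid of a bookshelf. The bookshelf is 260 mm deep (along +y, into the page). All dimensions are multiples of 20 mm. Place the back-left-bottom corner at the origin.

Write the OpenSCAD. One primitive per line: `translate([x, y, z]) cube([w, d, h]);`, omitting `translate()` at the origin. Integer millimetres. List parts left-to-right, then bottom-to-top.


cube([20, 260, 900]);
translate([20, 0, 0]) cube([620, 260, 20]);
translate([20, 0, 340]) cube([620, 260, 20]);
translate([20, 0, 880]) cube([620, 260, 20]);
translate([640, 0, 0]) cube([20, 260, 900]);


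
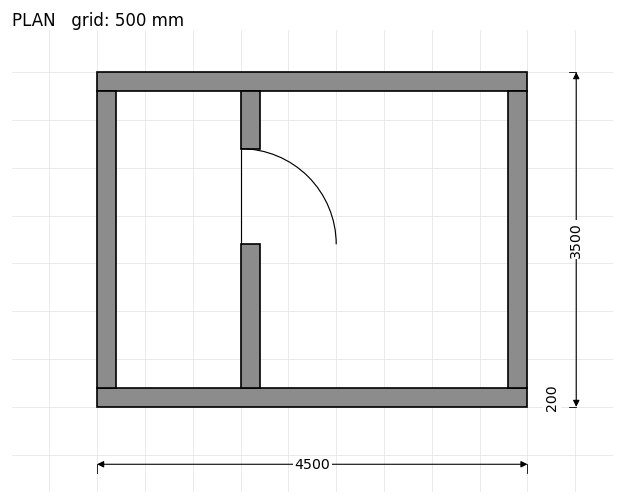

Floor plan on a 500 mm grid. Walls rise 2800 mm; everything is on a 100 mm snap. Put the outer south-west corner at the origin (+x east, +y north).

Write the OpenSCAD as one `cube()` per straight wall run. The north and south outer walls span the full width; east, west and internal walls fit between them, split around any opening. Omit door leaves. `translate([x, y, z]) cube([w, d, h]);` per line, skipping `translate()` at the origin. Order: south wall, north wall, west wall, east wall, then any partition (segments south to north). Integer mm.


cube([4500, 200, 2800]);
translate([0, 3300, 0]) cube([4500, 200, 2800]);
translate([0, 200, 0]) cube([200, 3100, 2800]);
translate([4300, 200, 0]) cube([200, 3100, 2800]);
translate([1500, 200, 0]) cube([200, 1500, 2800]);
translate([1500, 2700, 0]) cube([200, 600, 2800]);


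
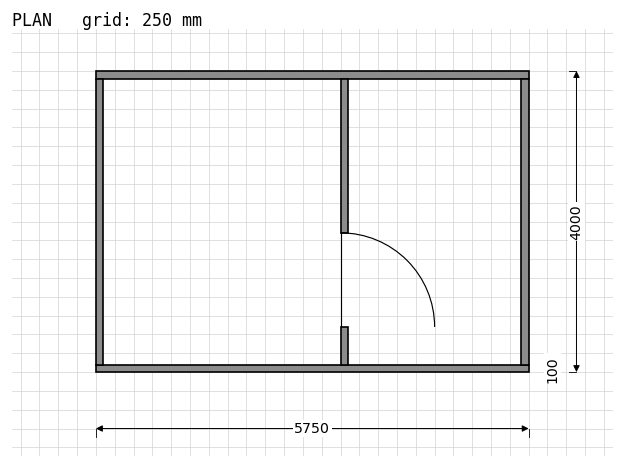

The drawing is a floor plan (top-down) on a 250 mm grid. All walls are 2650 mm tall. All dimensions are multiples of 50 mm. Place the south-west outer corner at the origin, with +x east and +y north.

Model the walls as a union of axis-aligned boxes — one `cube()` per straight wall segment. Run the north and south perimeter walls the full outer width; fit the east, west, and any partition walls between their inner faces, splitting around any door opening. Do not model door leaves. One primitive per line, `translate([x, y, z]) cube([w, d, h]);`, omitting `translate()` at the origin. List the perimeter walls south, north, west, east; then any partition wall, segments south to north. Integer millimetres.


cube([5750, 100, 2650]);
translate([0, 3900, 0]) cube([5750, 100, 2650]);
translate([0, 100, 0]) cube([100, 3800, 2650]);
translate([5650, 100, 0]) cube([100, 3800, 2650]);
translate([3250, 100, 0]) cube([100, 500, 2650]);
translate([3250, 1850, 0]) cube([100, 2050, 2650]);
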